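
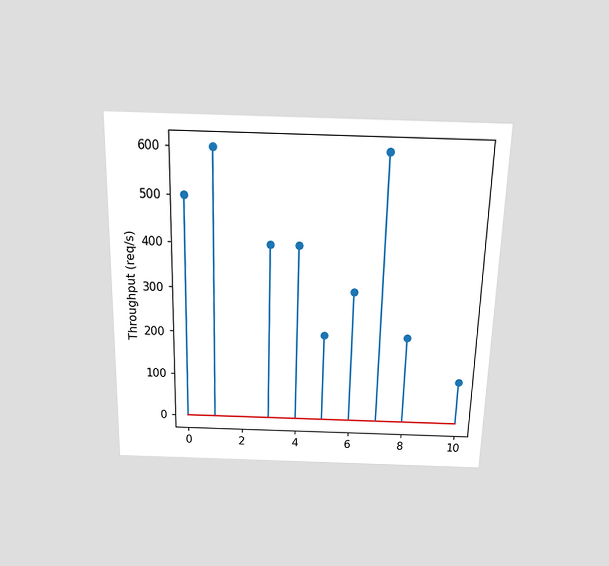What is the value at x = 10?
The chart is viewed slightly from above. The stem at x=10 reaches 100req/s.

100req/s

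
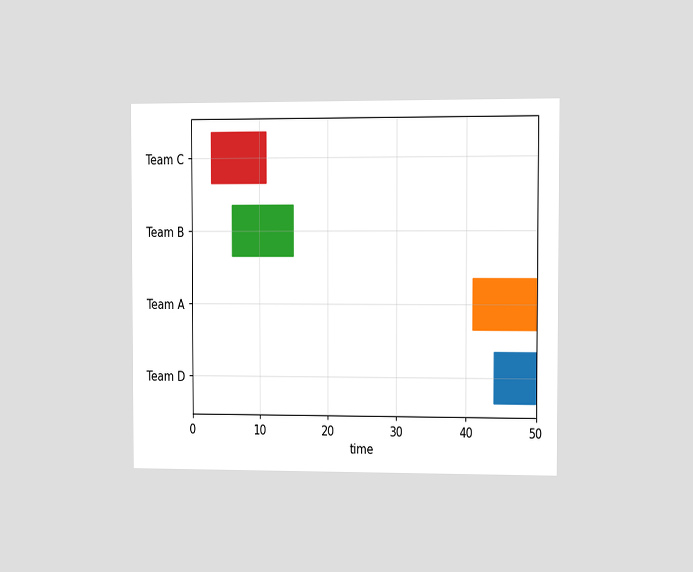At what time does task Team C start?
3

The chart is viewed at a slight angle. The Team C bar begins at t=3.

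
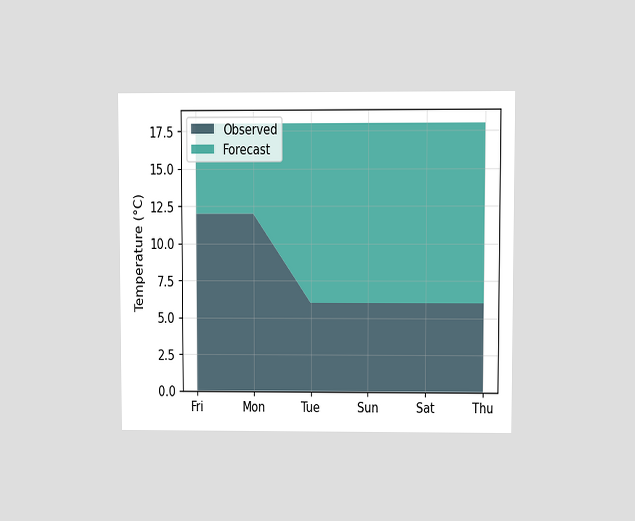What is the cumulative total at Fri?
The chart is viewed at a slight angle. The stacked total at Fri reaches 18°C.

18°C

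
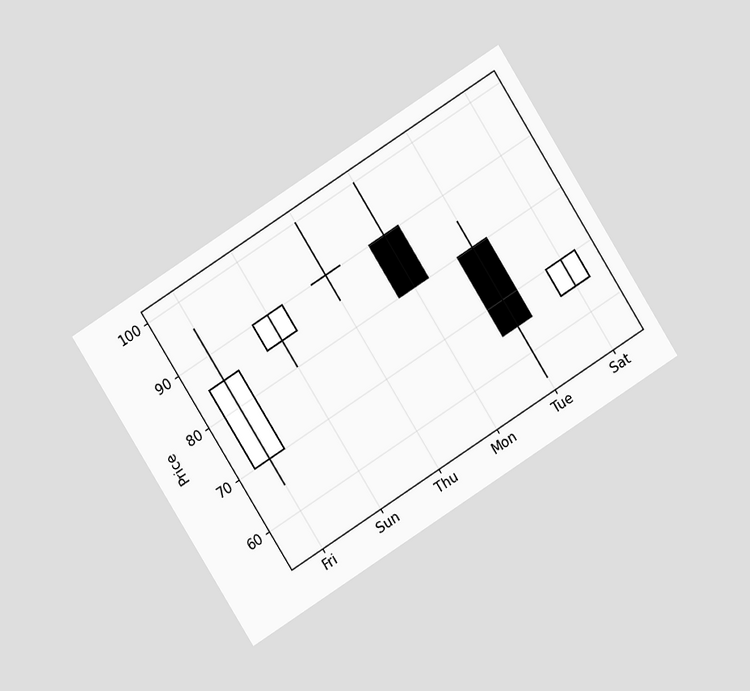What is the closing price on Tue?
65

The chart is tilted about 32° counter-clockwise and viewed at a slight angle. The Tue candle closes at 65.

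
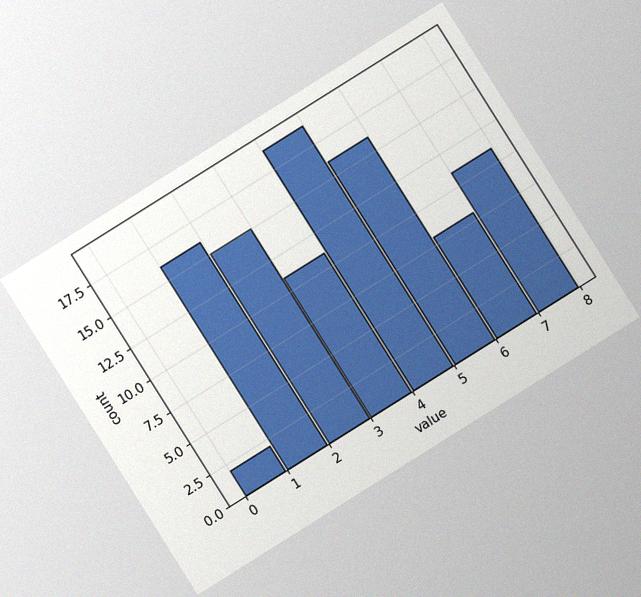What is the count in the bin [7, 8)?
11

The chart is tilted about 32° counter-clockwise, with some photo noise. The [7, 8) bin has height 11.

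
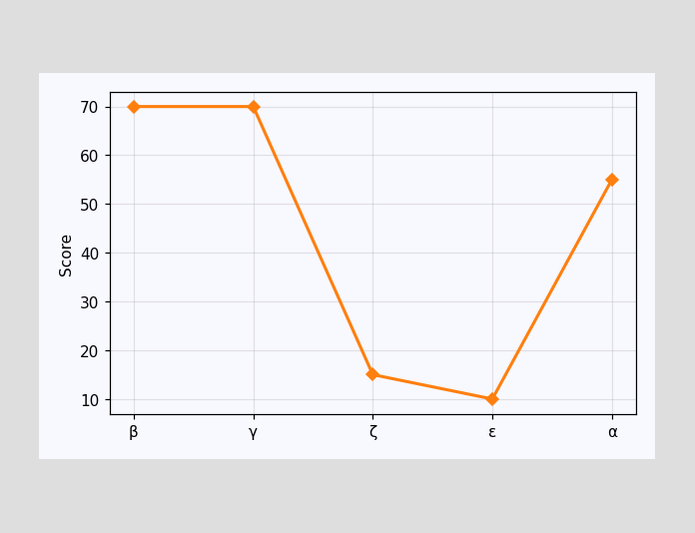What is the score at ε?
10

At ε, the line is at 10.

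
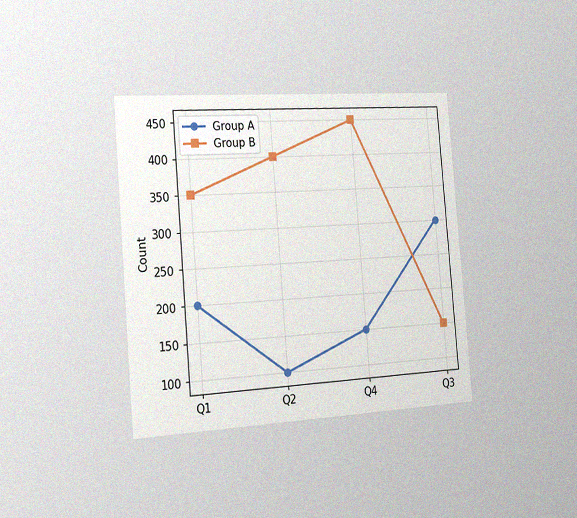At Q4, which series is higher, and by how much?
Group B, by 300

The chart is tilted about 5° counter-clockwise and viewed slightly from the left, with some photo noise. At Q4, Group B sits above the other line by 300.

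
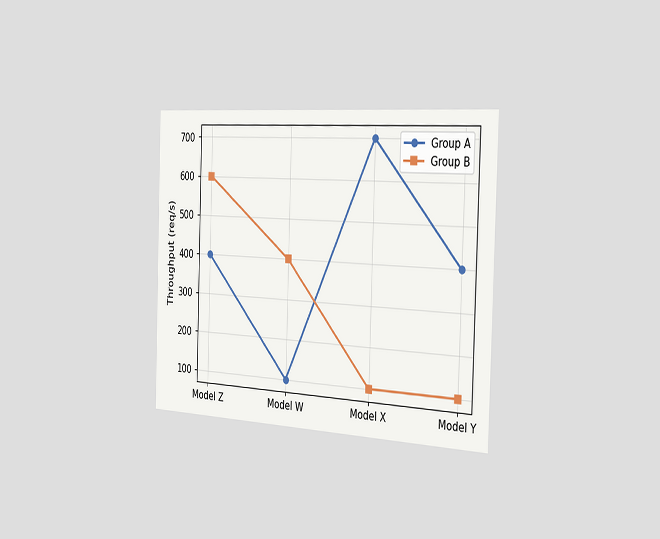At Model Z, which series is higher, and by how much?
The chart is viewed slightly from the right. At Model Z, Group B sits above the other line by 200req/s.

Group B, by 200req/s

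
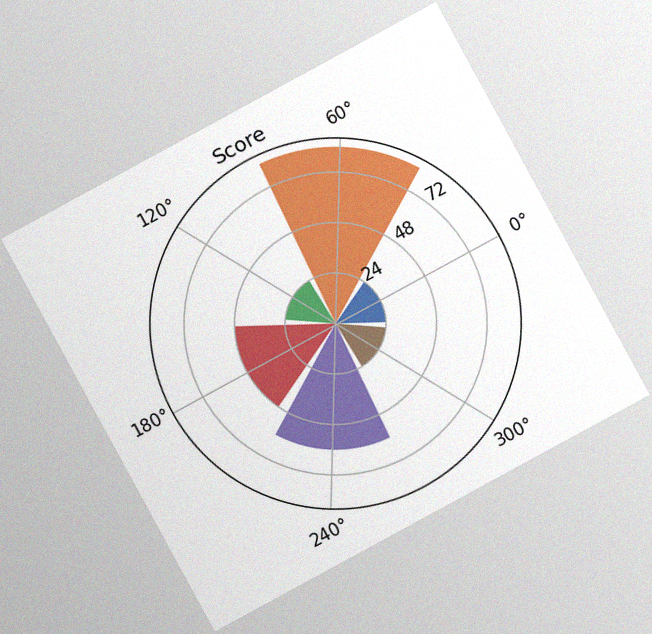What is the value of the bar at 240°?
The chart is tilted about 29° counter-clockwise, with some photo noise. The bar at 240° reaches 60 on the radial axis.

60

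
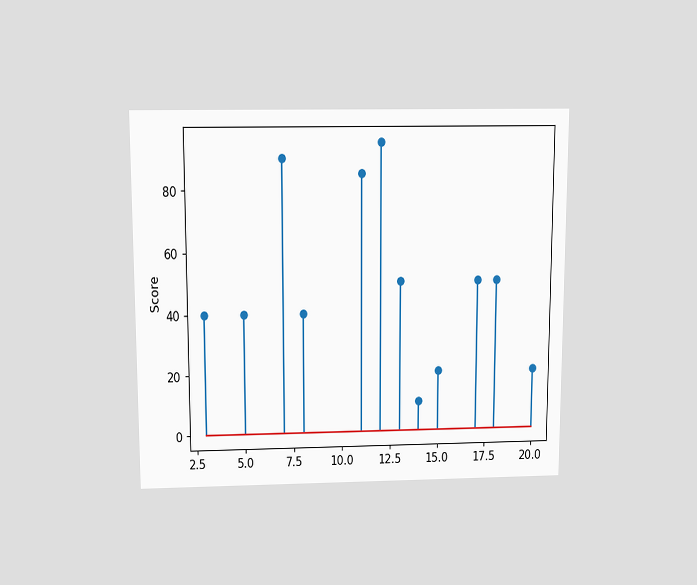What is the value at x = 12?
The chart is viewed slightly from above. The stem at x=12 reaches 95.

95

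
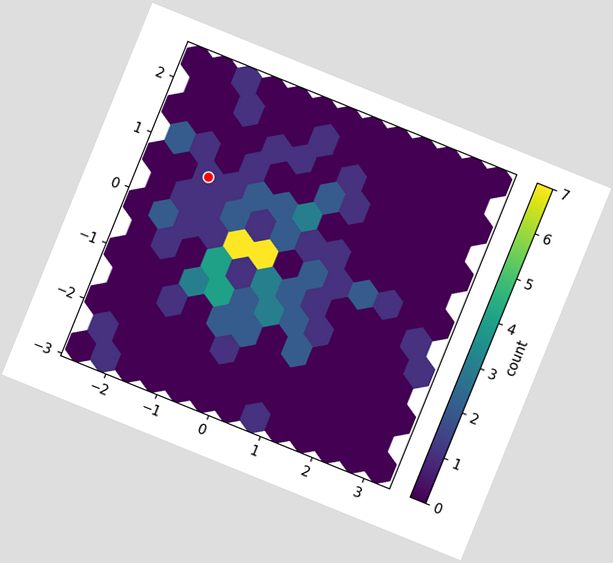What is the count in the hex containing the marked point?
The chart is tilted about 22° clockwise. The marked hex reads 1 on the colorbar.

1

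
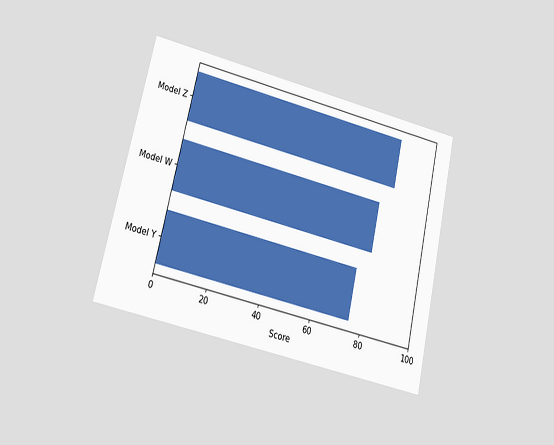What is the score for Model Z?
85

The chart is tilted about 13° clockwise and viewed at a slight angle. Reading along the chart's x-axis, the Model Z bar reaches 85.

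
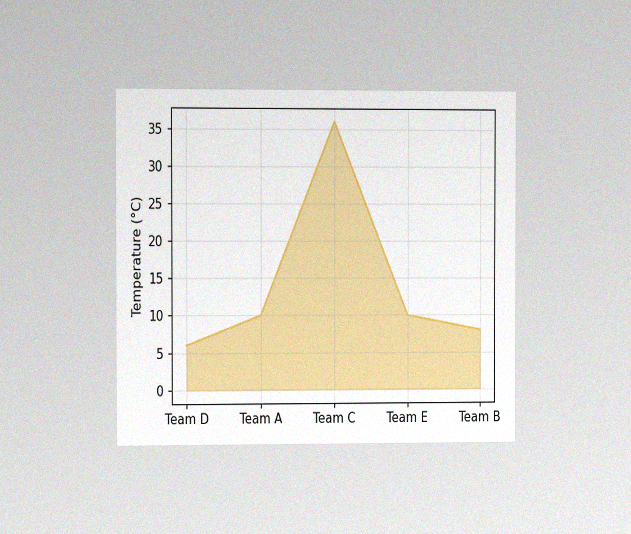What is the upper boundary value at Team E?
The chart is viewed slightly from the left, with some photo noise. At Team E the upper boundary is at 10°C.

10°C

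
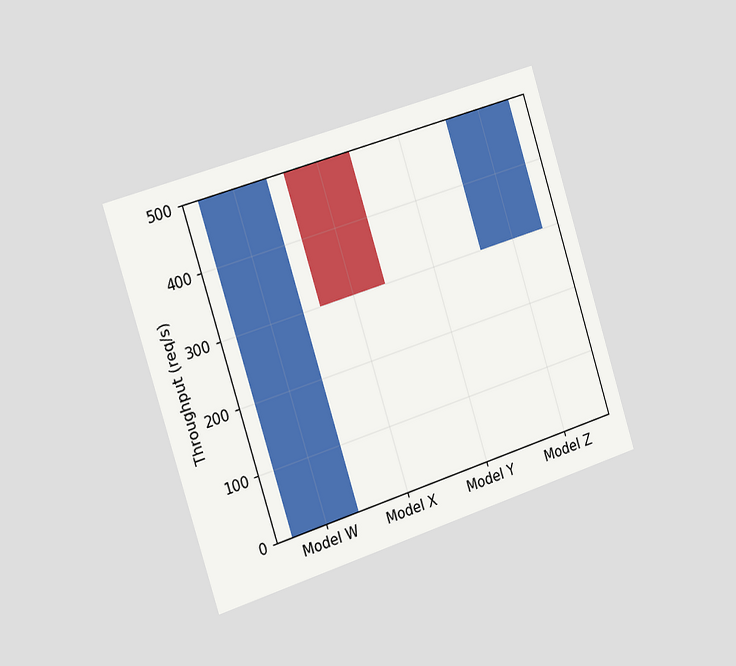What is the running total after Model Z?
500req/s

The chart is tilted about 18° counter-clockwise and viewed slightly from the left. After Model Z the running total reaches 500req/s.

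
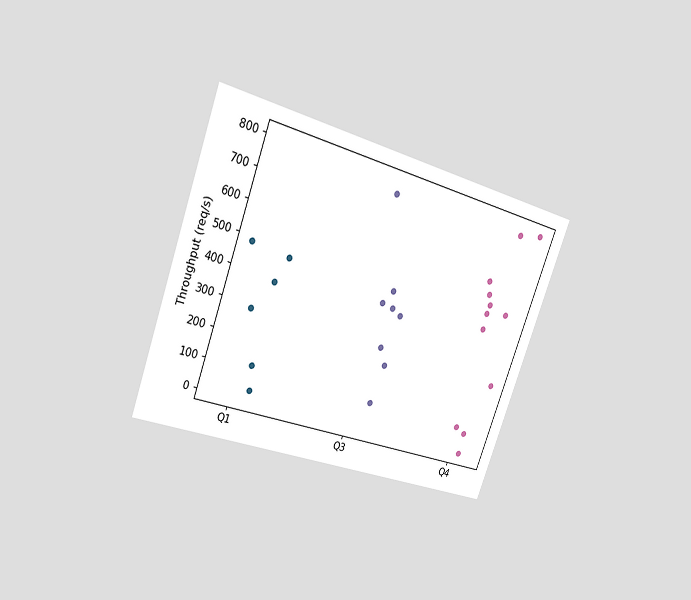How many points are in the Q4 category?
12

The chart is tilted about 20° clockwise and viewed at a slight angle. Counting the markers in the Q4 column gives 12.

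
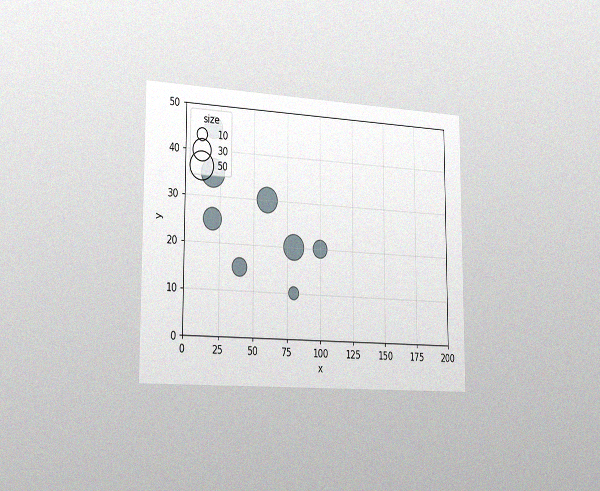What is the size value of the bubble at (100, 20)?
The chart is viewed slightly from the left, with some photo noise. Matching the bubble at (100, 20) against the size legend gives 20.

20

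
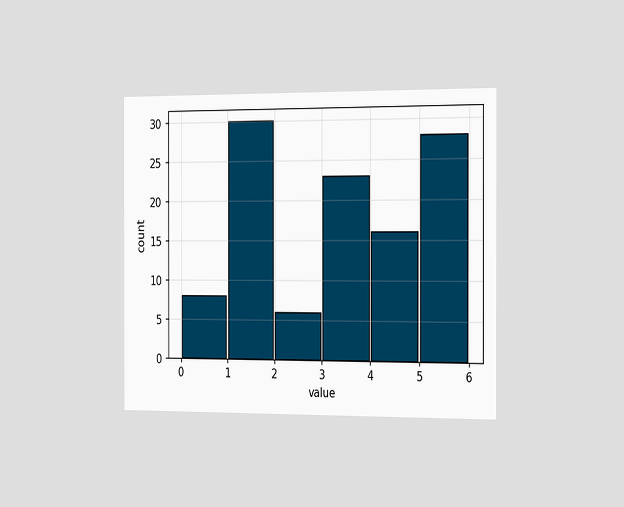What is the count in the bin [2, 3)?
6

The chart is viewed slightly from the right. The [2, 3) bin has height 6.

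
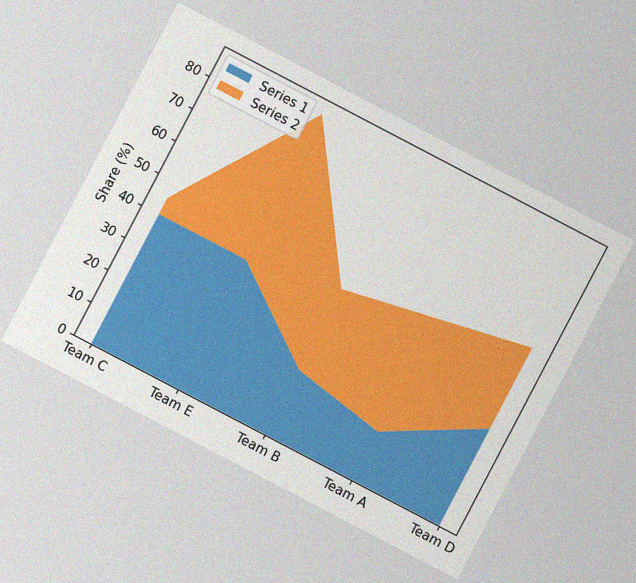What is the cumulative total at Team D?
The chart is tilted about 28° clockwise, with some photo noise. The stacked total at Team D reaches 55%.

55%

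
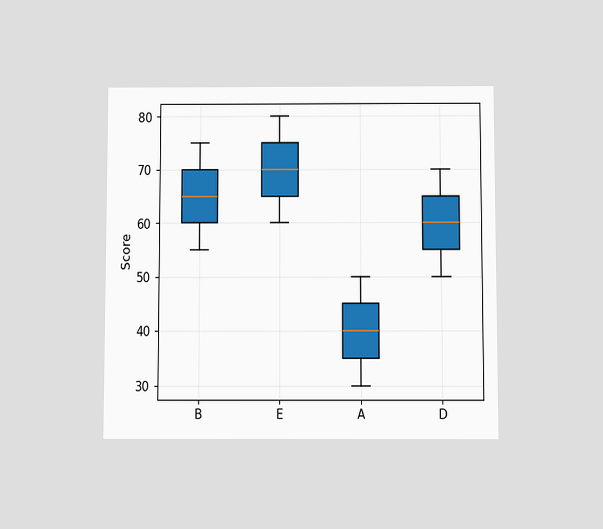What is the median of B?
The chart is viewed slightly from below. The median line in the B box sits at 65.

65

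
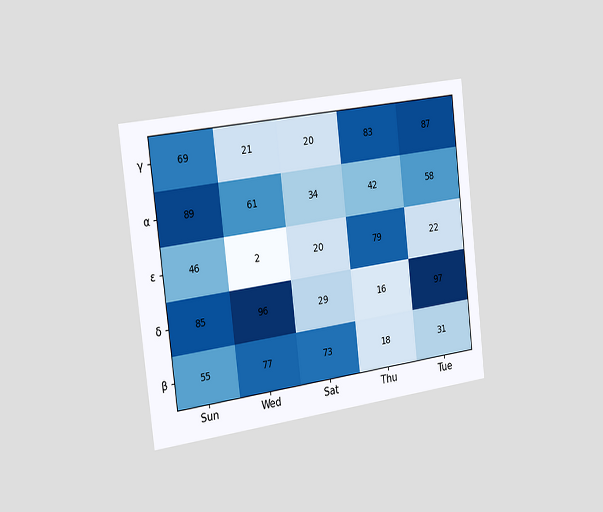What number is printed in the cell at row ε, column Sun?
The chart is tilted about 7° counter-clockwise and viewed slightly from the left. The (ε, Sun) cell reads 46.

46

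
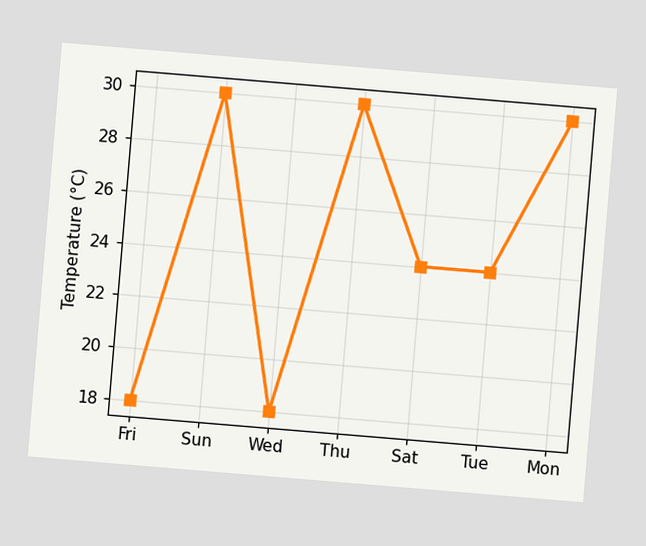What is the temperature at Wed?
18°C

The chart is tilted about 5° clockwise. At Wed, the line is at 18°C.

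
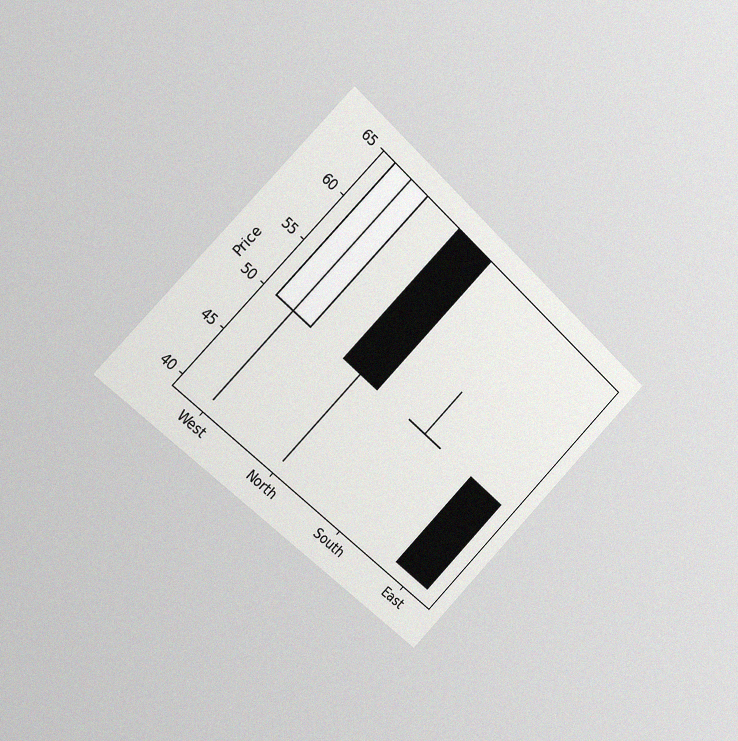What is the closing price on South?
The chart is tilted about 45° clockwise and viewed slightly from the left, with some photo noise. The South candle closes at 50.

50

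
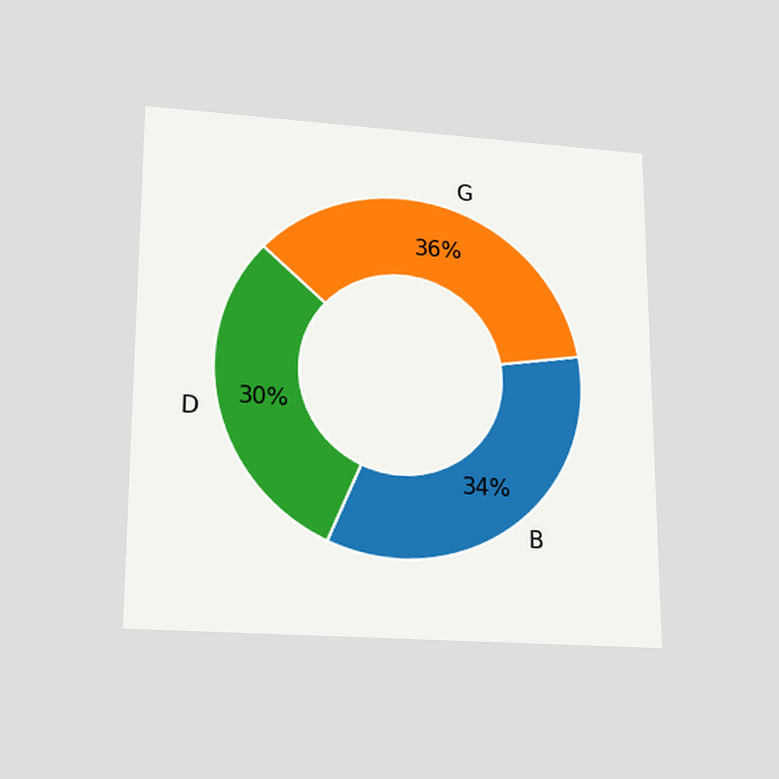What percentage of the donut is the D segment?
30%

The chart is viewed slightly from below. The D segment takes up 30% of the ring.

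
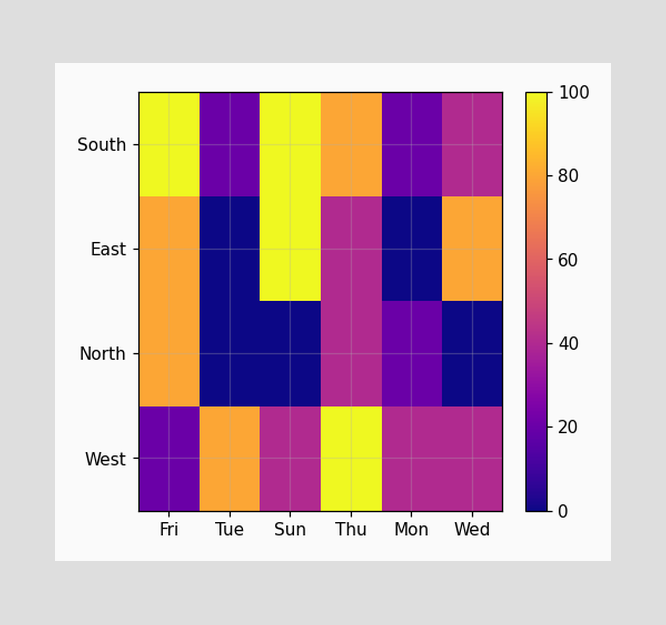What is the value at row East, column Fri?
80

Matching cell (East, Fri) against the colorbar gives 80.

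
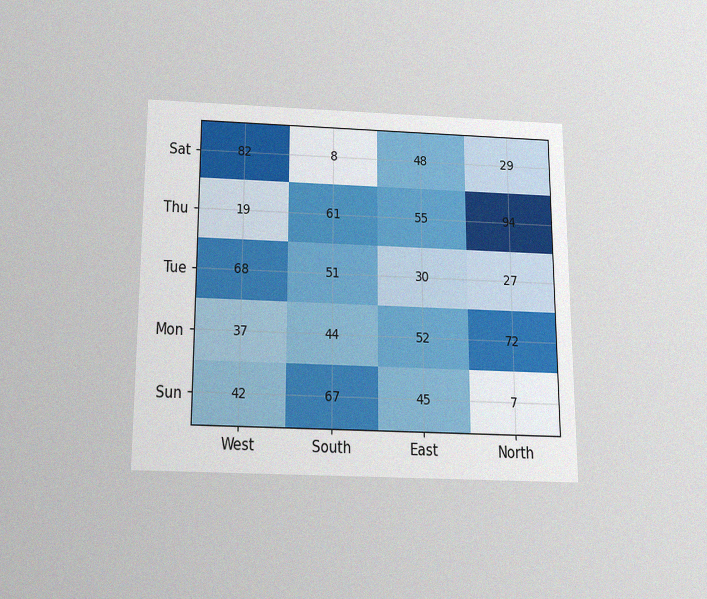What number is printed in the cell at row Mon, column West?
The chart is viewed slightly from below, with some photo noise. The (Mon, West) cell reads 37.

37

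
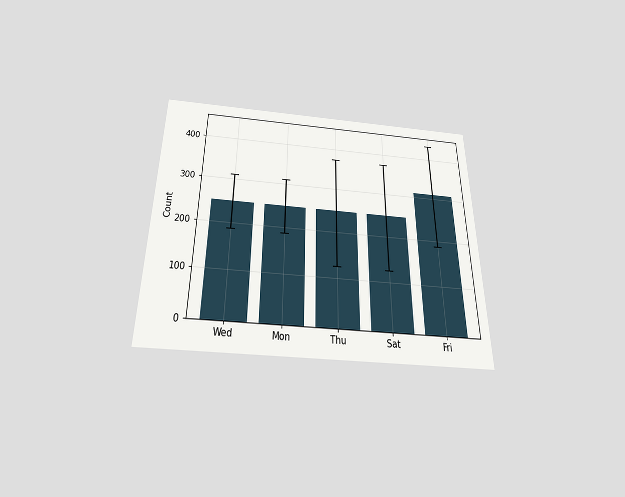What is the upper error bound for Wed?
310

The chart is viewed slightly from below. The Wed bar's upper whisker reaches 310.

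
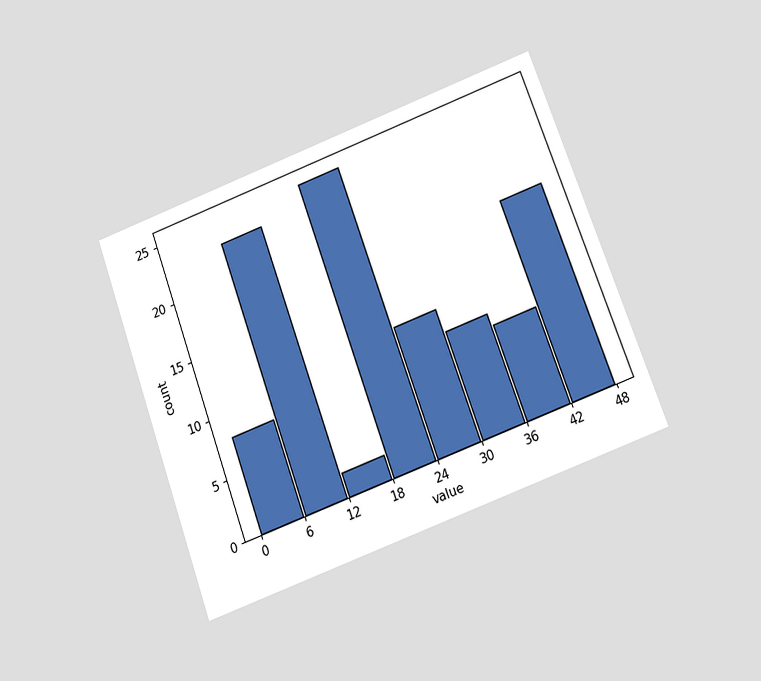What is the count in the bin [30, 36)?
The chart is tilted about 20° counter-clockwise and viewed slightly from below. The [30, 36) bin has height 9.

9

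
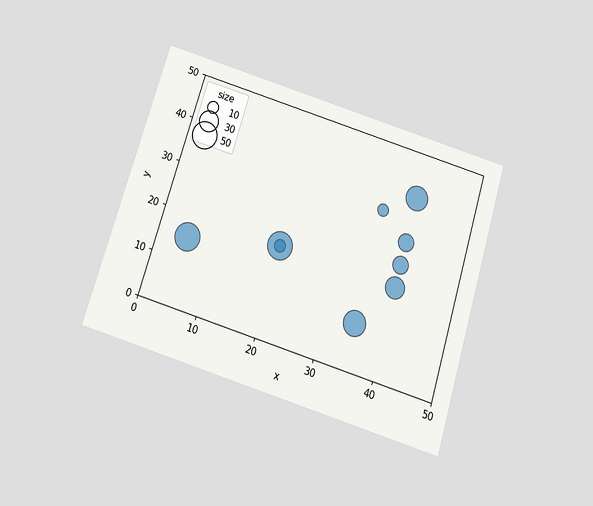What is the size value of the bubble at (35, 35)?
The chart is tilted about 17° clockwise and viewed slightly from below. Matching the bubble at (35, 35) against the size legend gives 10.

10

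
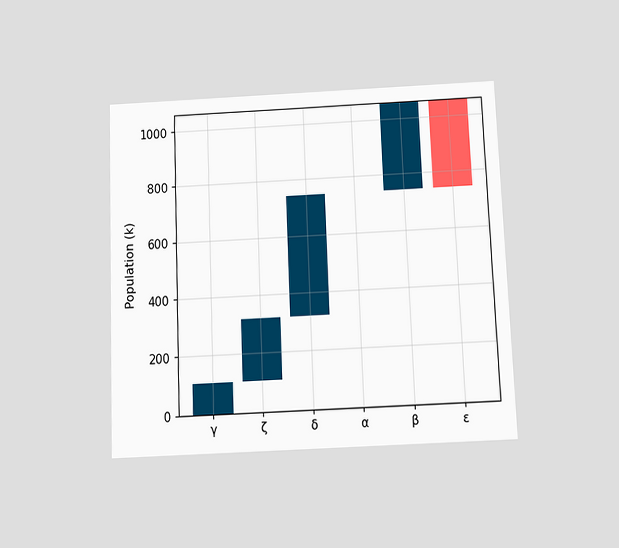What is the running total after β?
1060k

The chart is tilted about 2° counter-clockwise and viewed slightly from below. After β the running total reaches 1060k.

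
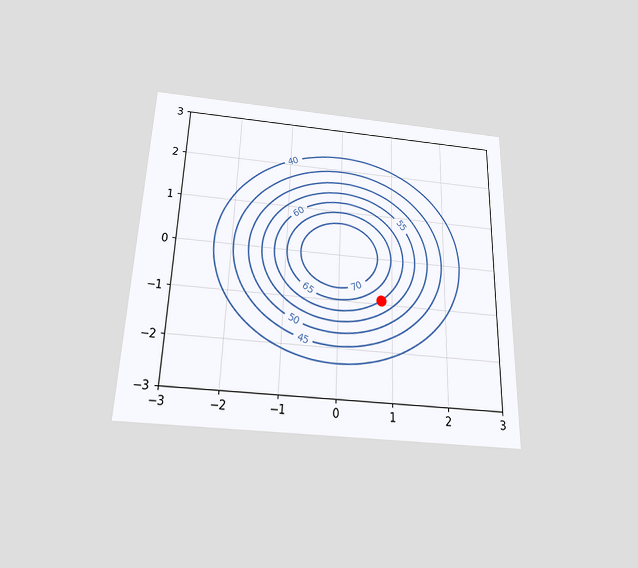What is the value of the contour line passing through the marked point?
The chart is viewed slightly from below. The marked point sits on the contour labelled 60.

60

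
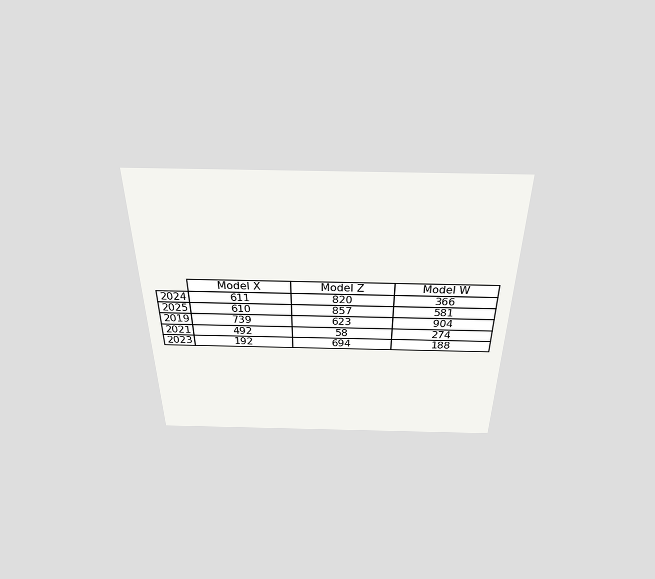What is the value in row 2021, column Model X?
492

The chart is viewed slightly from above. The (2021, Model X) cell reads 492.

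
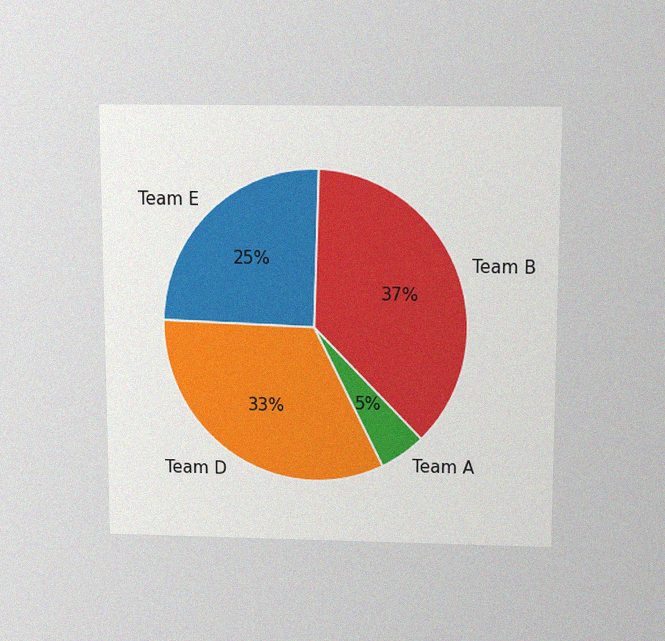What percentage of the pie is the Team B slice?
The chart is viewed slightly from above, with some photo noise. The Team B slice takes up 37% of the pie.

37%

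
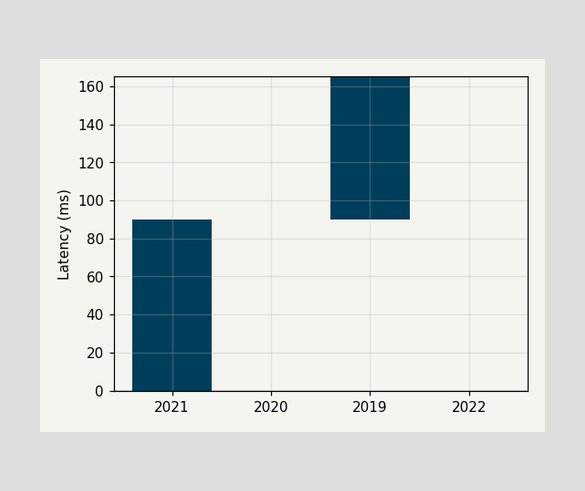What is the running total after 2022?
After 2022 the running total reaches 165ms.

165ms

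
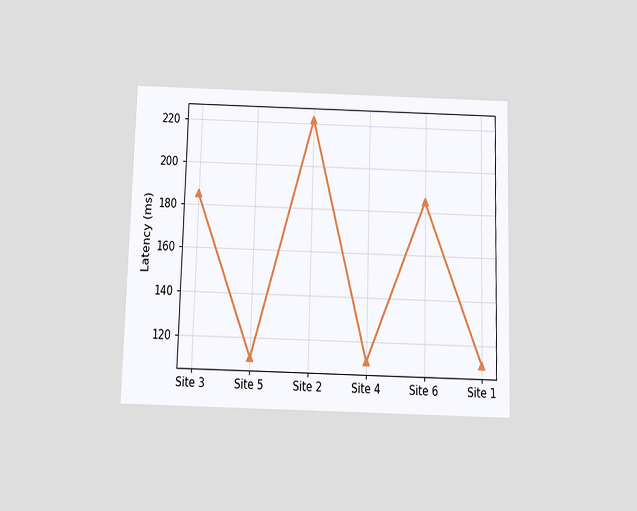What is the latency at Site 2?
The chart is viewed slightly from below. At Site 2, the line is at 222ms.

222ms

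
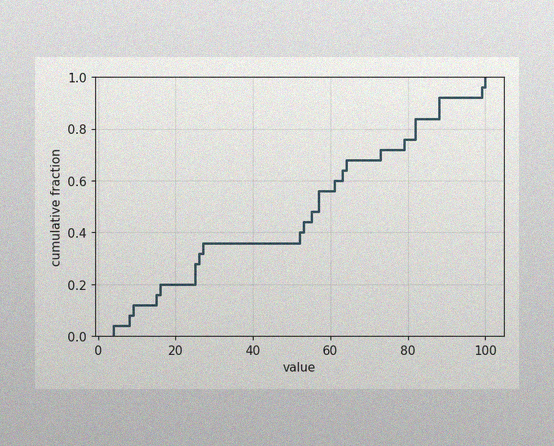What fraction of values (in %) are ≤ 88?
The image has some photo noise and uneven lighting. At x=88 the ECDF step is at 92%.

92%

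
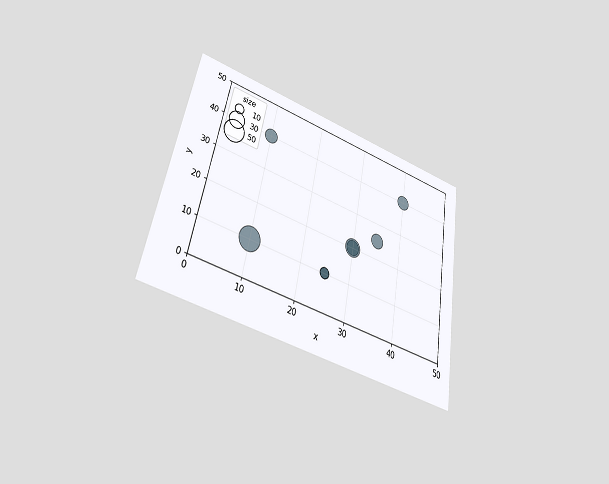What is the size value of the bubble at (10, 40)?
20

The chart is tilted about 10° clockwise and viewed slightly from below. Matching the bubble at (10, 40) against the size legend gives 20.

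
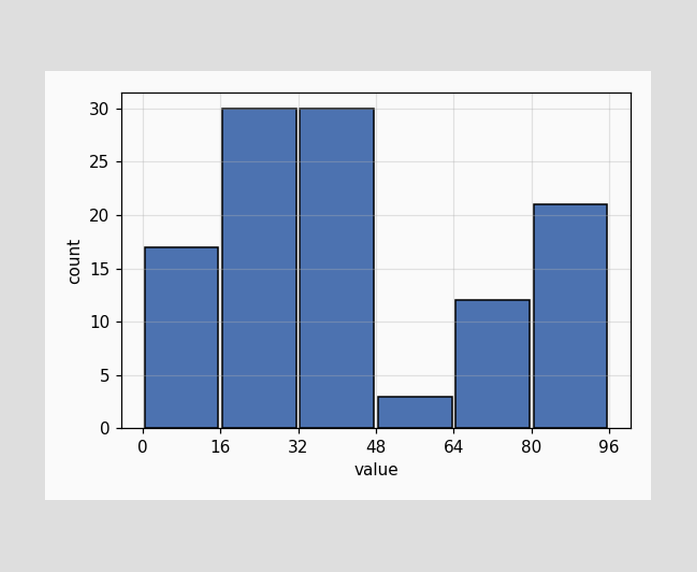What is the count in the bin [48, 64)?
The [48, 64) bin has height 3.

3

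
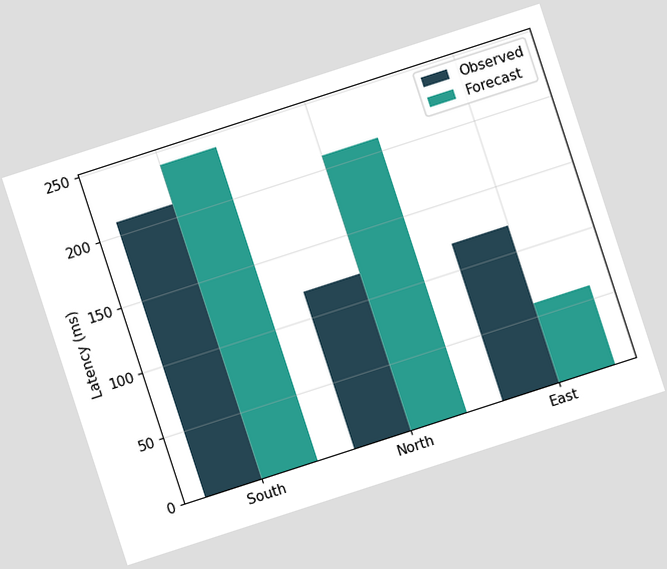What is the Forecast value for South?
240ms

The chart is tilted about 18° counter-clockwise. The Forecast bar at South reaches 240ms on the y-axis.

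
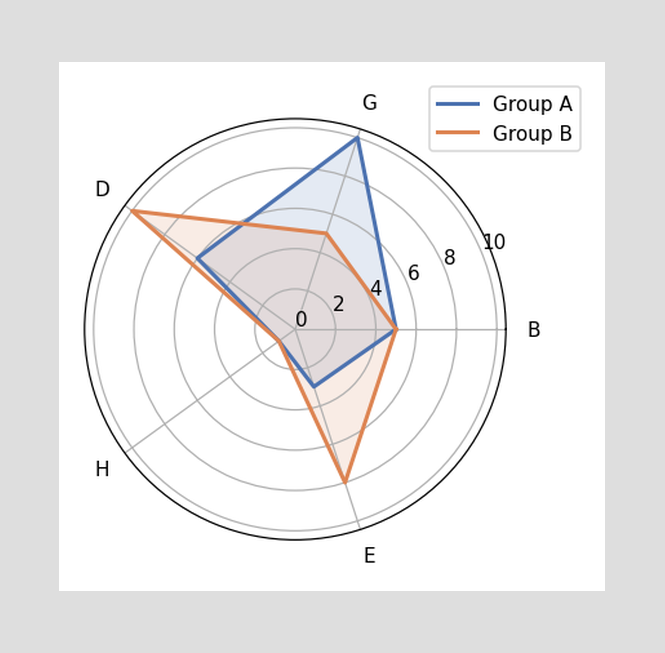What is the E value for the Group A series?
3

On the E axis, Group A reaches 3.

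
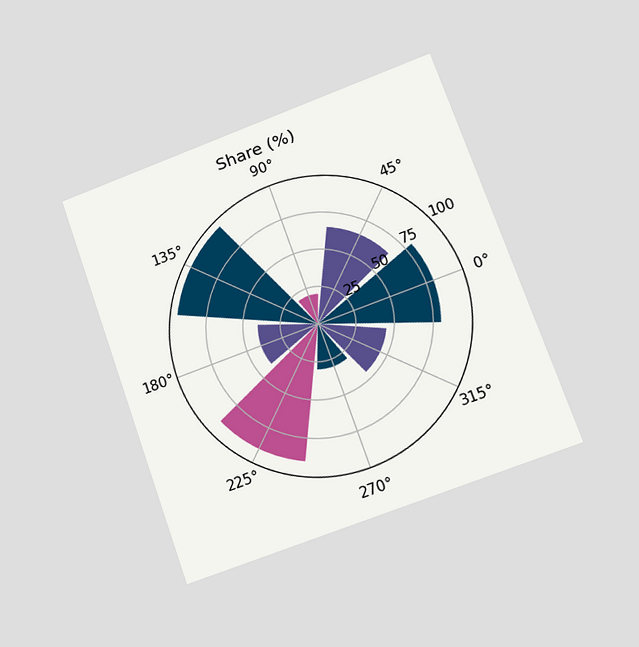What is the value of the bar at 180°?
40%

The chart is tilted about 19° counter-clockwise and viewed slightly from the right. The bar at 180° reaches 40% on the radial axis.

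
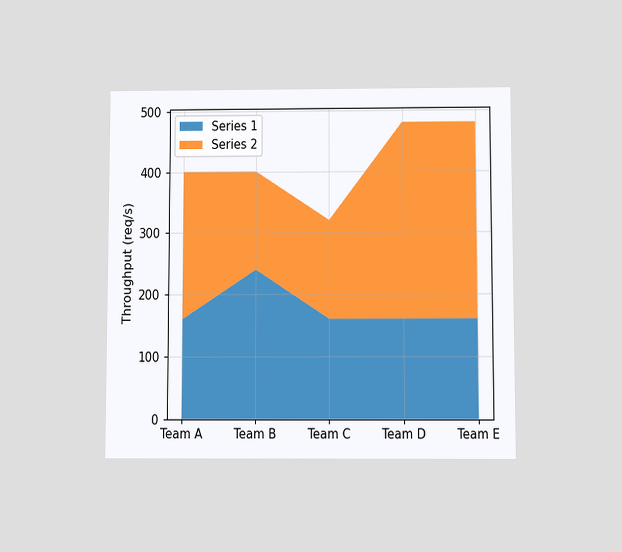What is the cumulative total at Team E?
The chart is viewed slightly from below. The stacked total at Team E reaches 480req/s.

480req/s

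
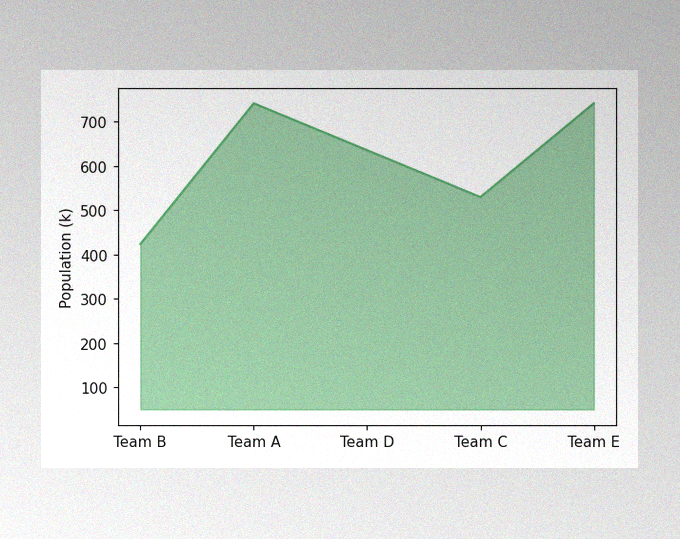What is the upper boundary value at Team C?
530k

The image has some photo noise and uneven lighting. At Team C the upper boundary is at 530k.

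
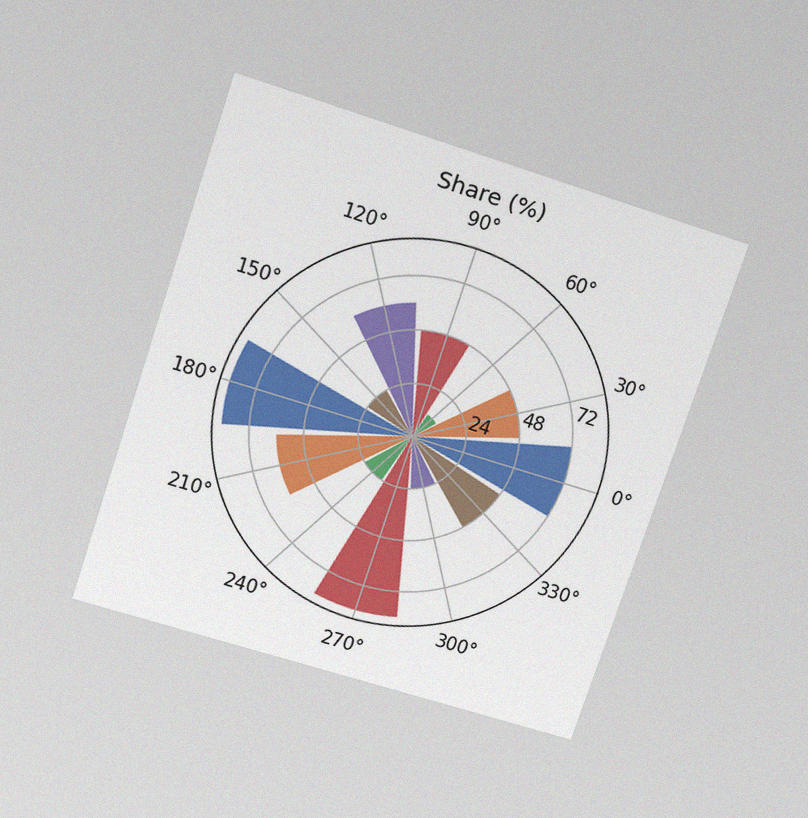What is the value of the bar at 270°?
84%

The chart is tilted about 18° clockwise and viewed slightly from above, with some photo noise. The bar at 270° reaches 84% on the radial axis.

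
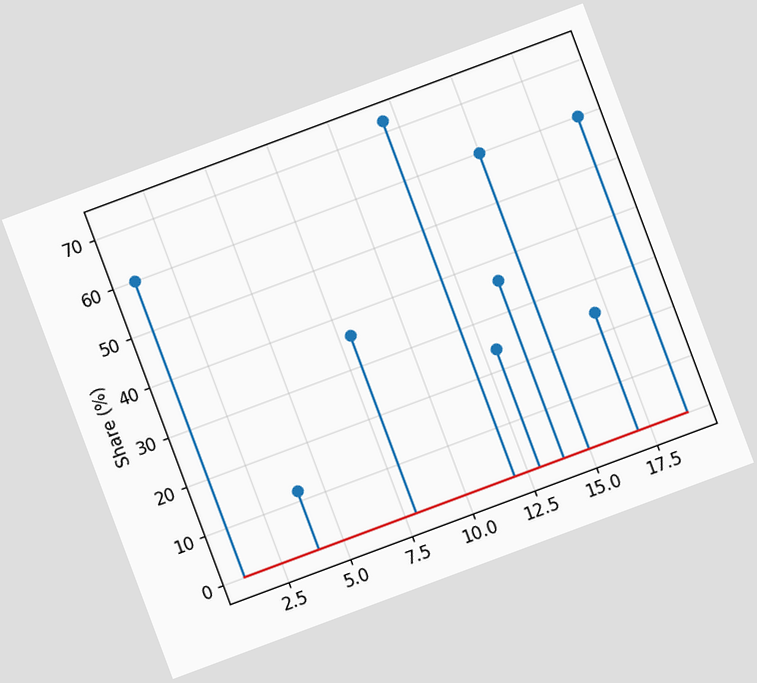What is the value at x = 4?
12%

The chart is tilted about 20° counter-clockwise. The stem at x=4 reaches 12%.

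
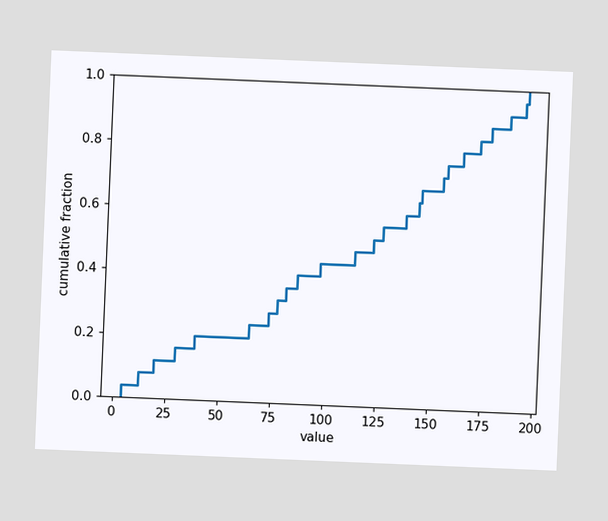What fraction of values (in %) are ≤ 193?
100%

The chart is tilted about 2° clockwise. At x=193 the ECDF step is at 100%.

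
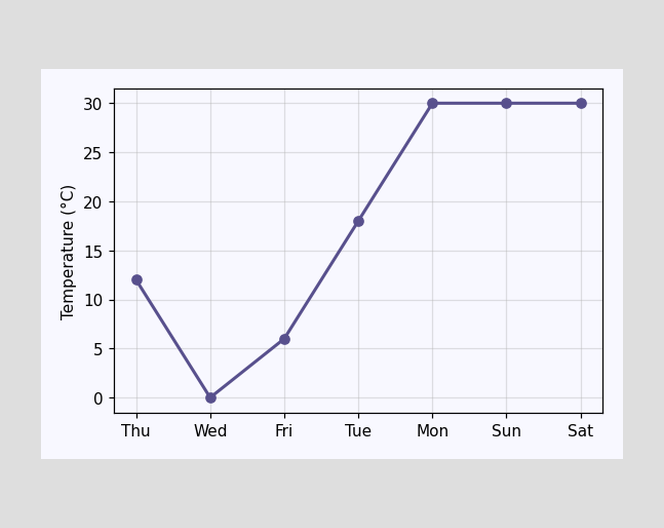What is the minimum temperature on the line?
0°C

The lowest point is at Wed, and reading across to the y-axis gives 0°C.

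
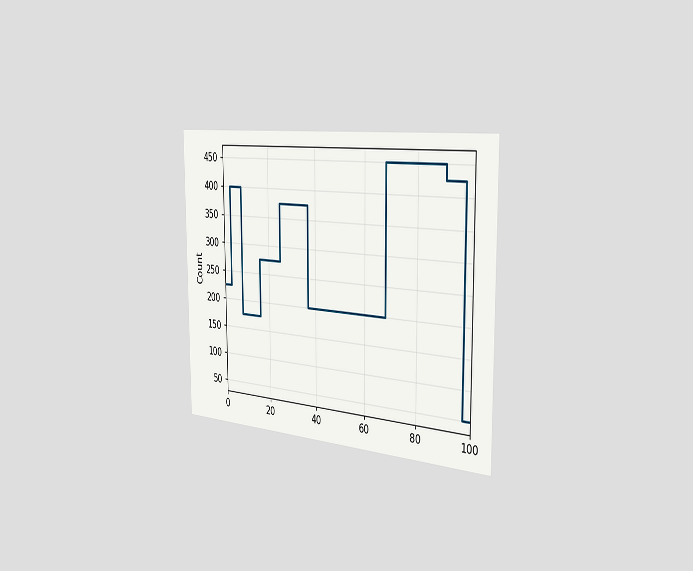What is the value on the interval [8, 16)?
The chart is viewed slightly from the right. On [8, 16) the step sits at 175.

175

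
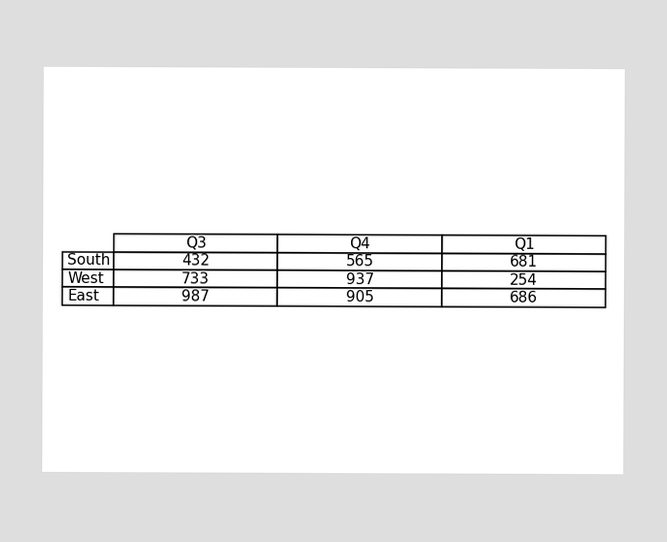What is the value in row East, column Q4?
The (East, Q4) cell reads 905.

905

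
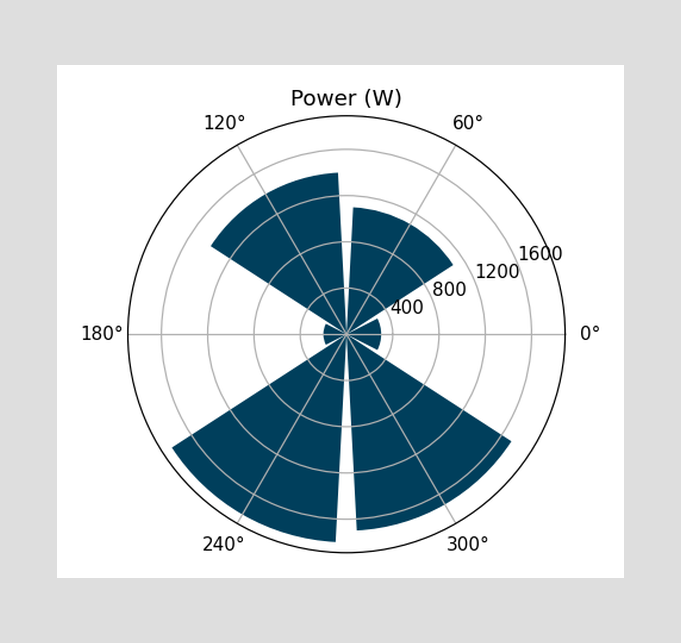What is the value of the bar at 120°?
1400W

The bar at 120° reaches 1400W on the radial axis.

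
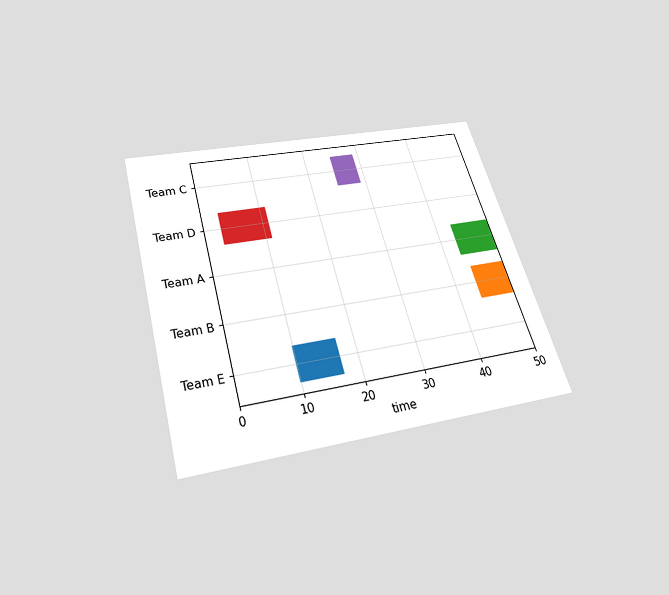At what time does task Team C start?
25

The chart is tilted about 16° counter-clockwise and viewed slightly from below. The Team C bar begins at t=25.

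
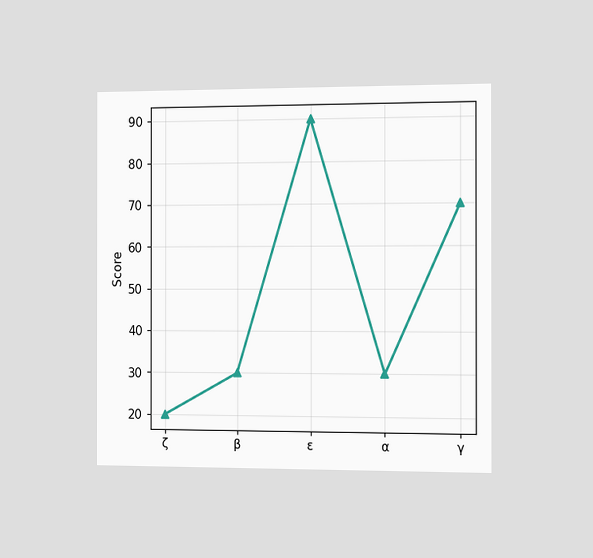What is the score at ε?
The chart is viewed slightly from the right. At ε, the line is at 90.

90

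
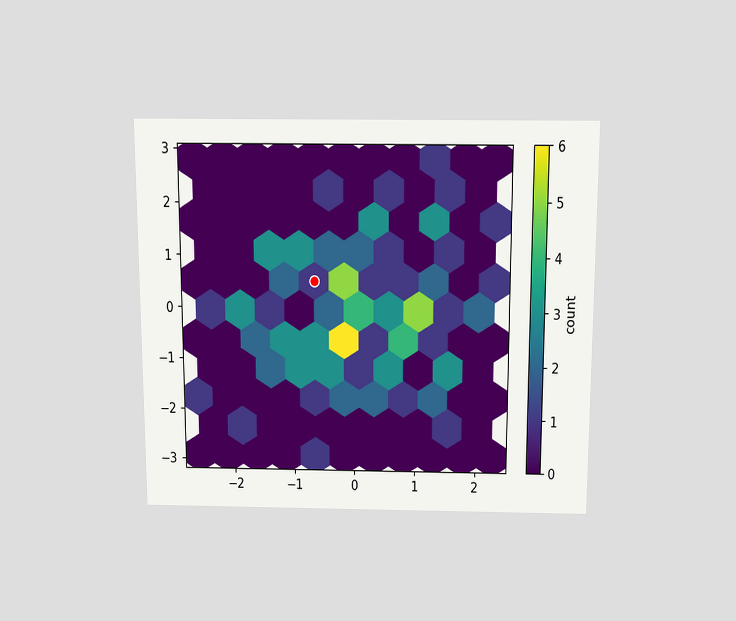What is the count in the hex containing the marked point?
The chart is viewed slightly from above. The marked hex reads 1 on the colorbar.

1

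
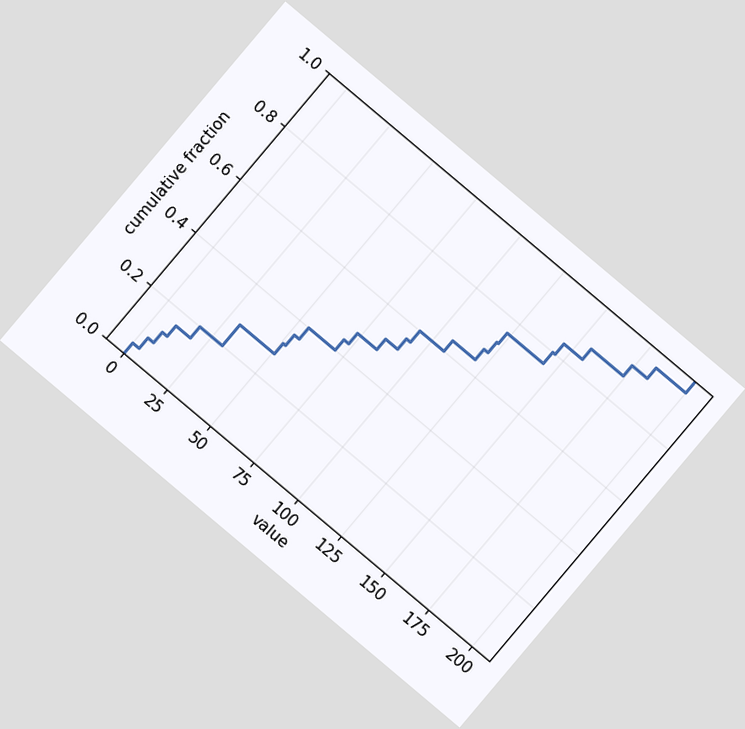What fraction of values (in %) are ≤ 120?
68%

The chart is tilted about 40° clockwise. At x=120 the ECDF step is at 68%.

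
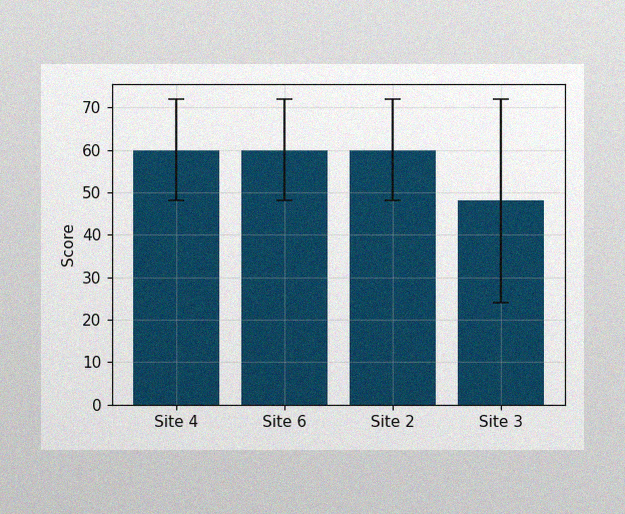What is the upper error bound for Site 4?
The image has some photo noise and uneven lighting. The Site 4 bar's upper whisker reaches 72.

72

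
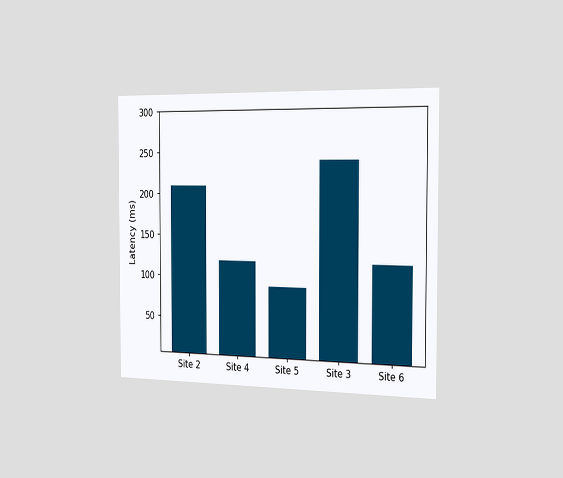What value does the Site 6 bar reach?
The chart is viewed slightly from the right. Reading along the chart's y-axis, the Site 6 bar reaches 120ms.

120ms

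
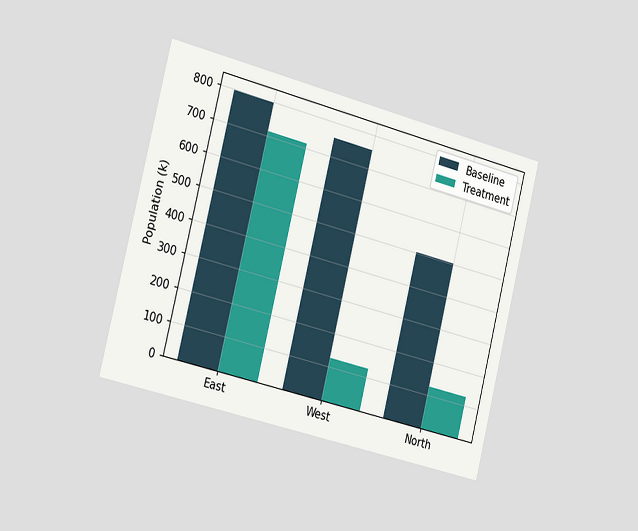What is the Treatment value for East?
714k

The chart is tilted about 14° clockwise and viewed slightly from the left. The Treatment bar at East reaches 714k on the y-axis.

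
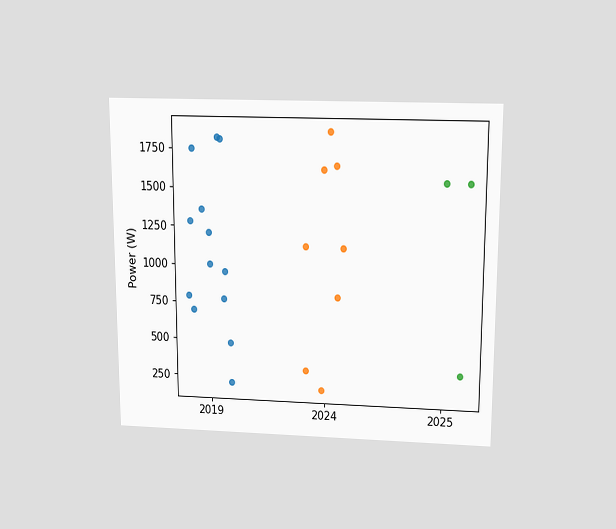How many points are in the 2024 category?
8

The chart is viewed slightly from above. Counting the markers in the 2024 column gives 8.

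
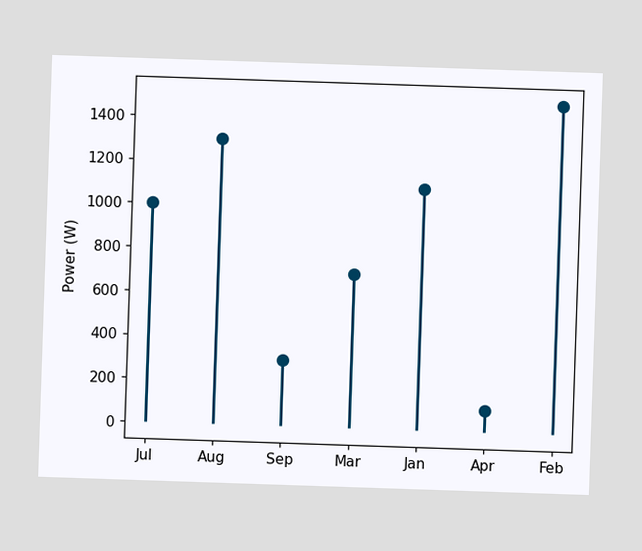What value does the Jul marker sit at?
1000W

The Jul marker sits at 1000W.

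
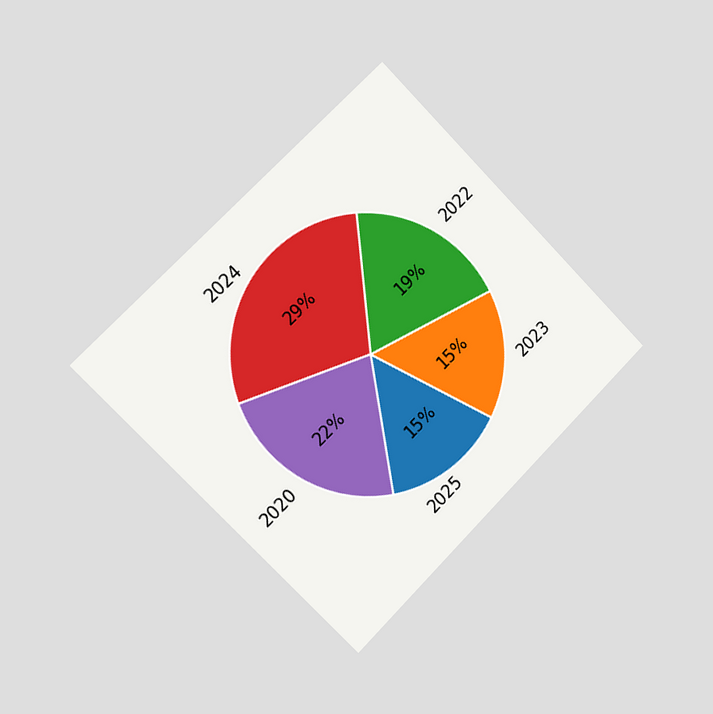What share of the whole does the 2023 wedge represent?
The chart is tilted about 45° counter-clockwise and viewed slightly from the left. The 2023 slice takes up 15% of the pie.

15%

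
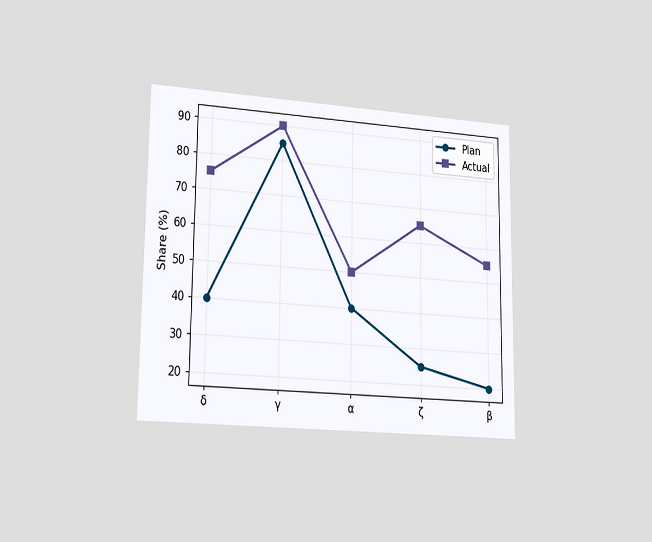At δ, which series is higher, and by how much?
The chart is viewed slightly from the left. At δ, Actual sits above the other line by 35%.

Actual, by 35%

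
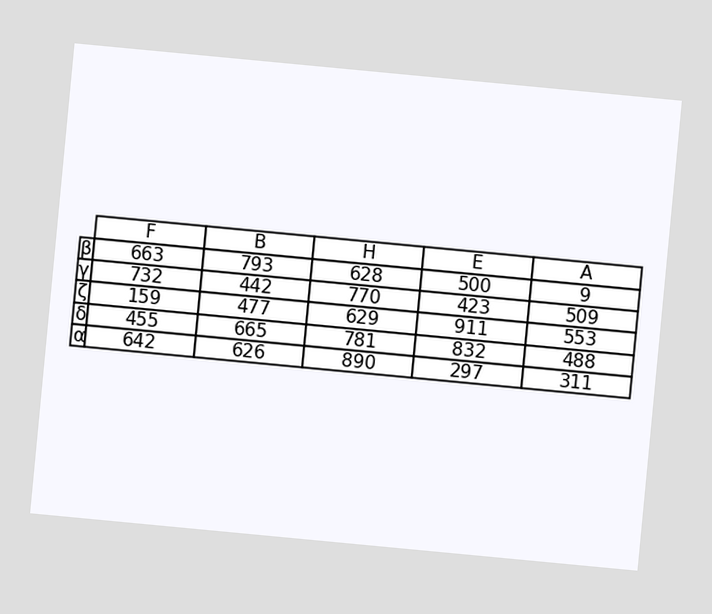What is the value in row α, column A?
The chart is tilted about 5° clockwise. The (α, A) cell reads 311.

311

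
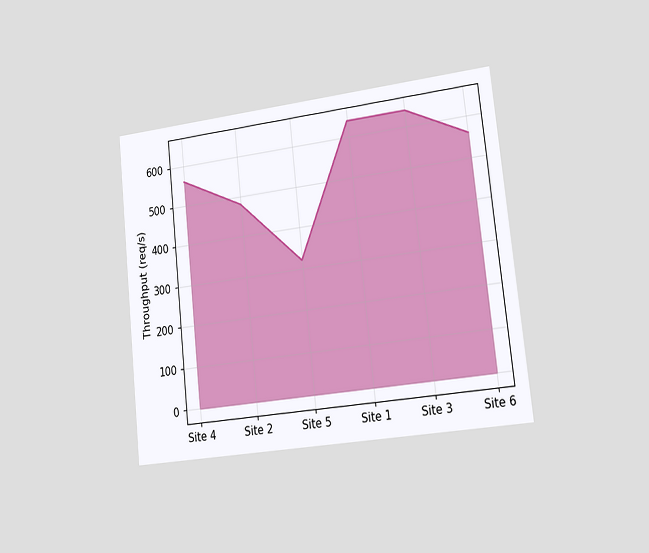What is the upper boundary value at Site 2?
The chart is tilted about 6° counter-clockwise and viewed slightly from the right. At Site 2 the upper boundary is at 480req/s.

480req/s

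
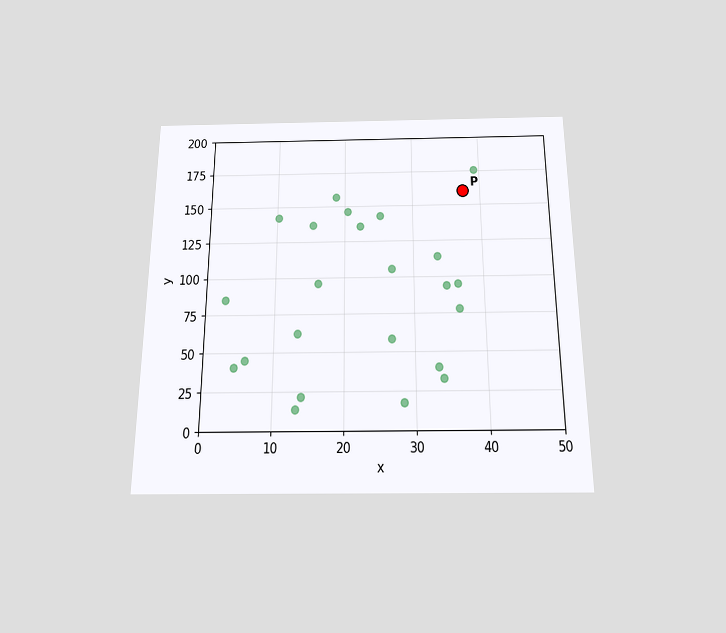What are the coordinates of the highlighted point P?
(37.5, 160)

The chart is viewed slightly from below. Following the gridlines from P to each axis, P sits at (37.5, 160).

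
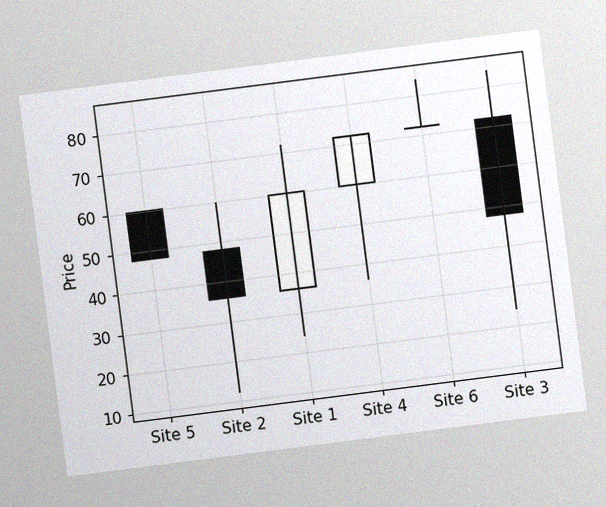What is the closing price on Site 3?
48

The chart is tilted about 7° counter-clockwise, with some photo noise. The Site 3 candle closes at 48.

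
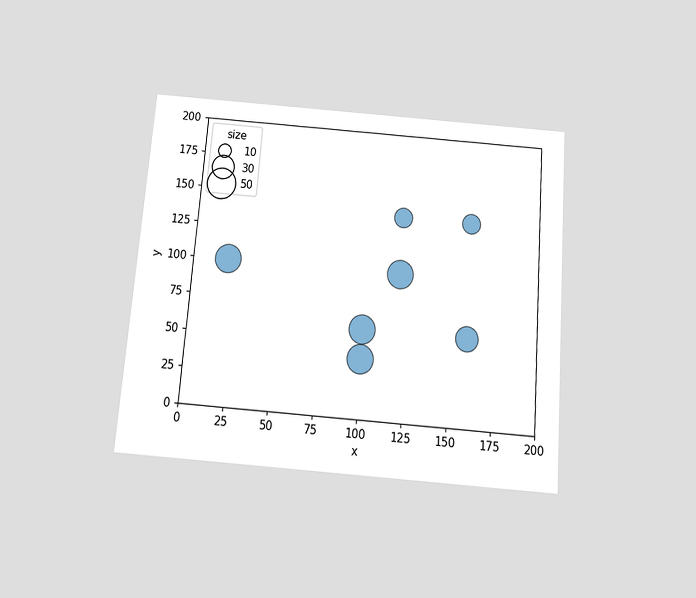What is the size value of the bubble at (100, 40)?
40

The chart is tilted about 4° clockwise and viewed slightly from below. Matching the bubble at (100, 40) against the size legend gives 40.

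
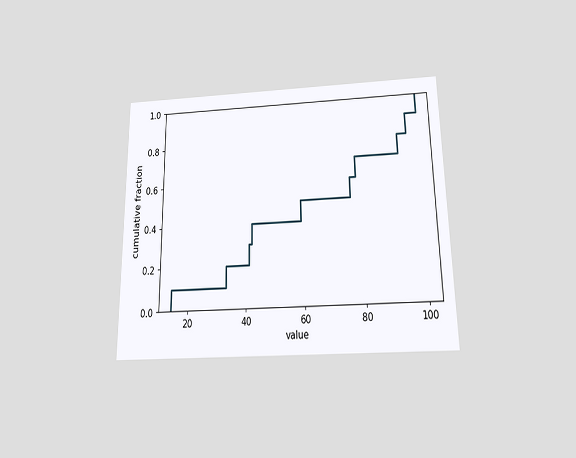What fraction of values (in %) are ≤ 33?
20%

The chart is viewed slightly from below. At x=33 the ECDF step is at 20%.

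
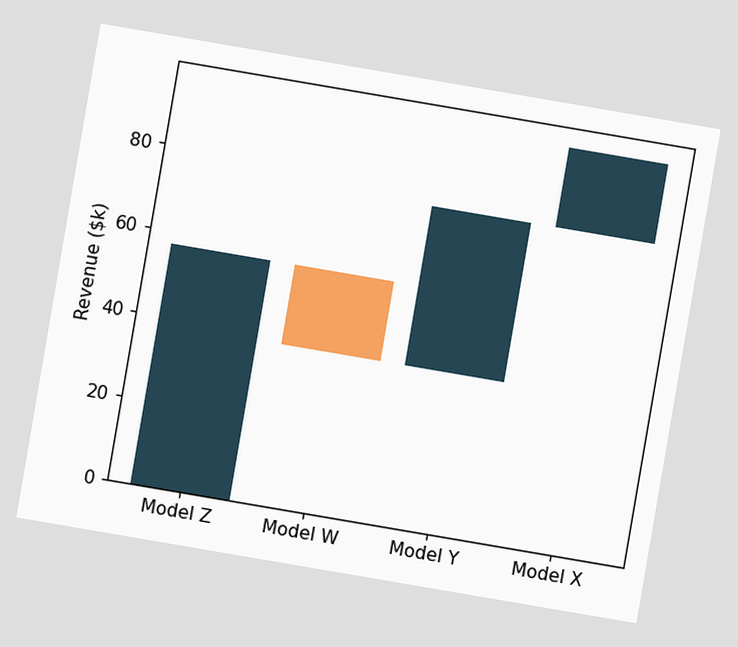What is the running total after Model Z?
$57k

The chart is tilted about 10° clockwise. After Model Z the running total reaches $57k.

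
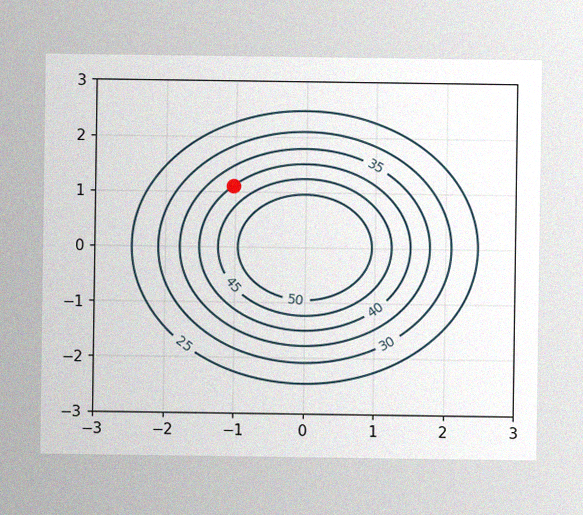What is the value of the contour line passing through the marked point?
40

The image has some photo noise and uneven lighting. The marked point sits on the contour labelled 40.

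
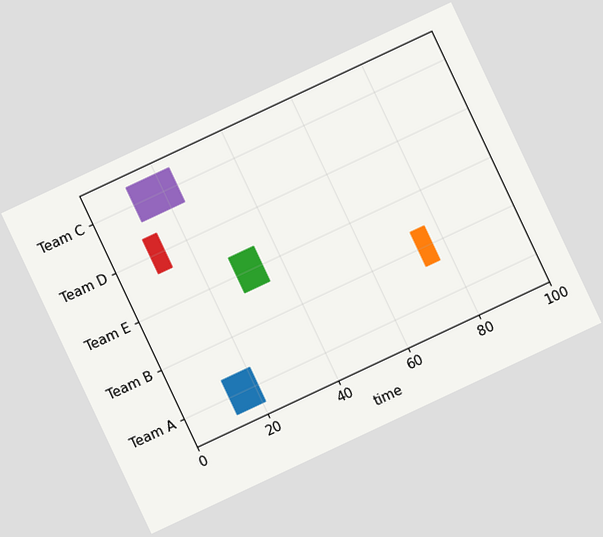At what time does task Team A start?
13

The chart is tilted about 25° counter-clockwise. The Team A bar begins at t=13.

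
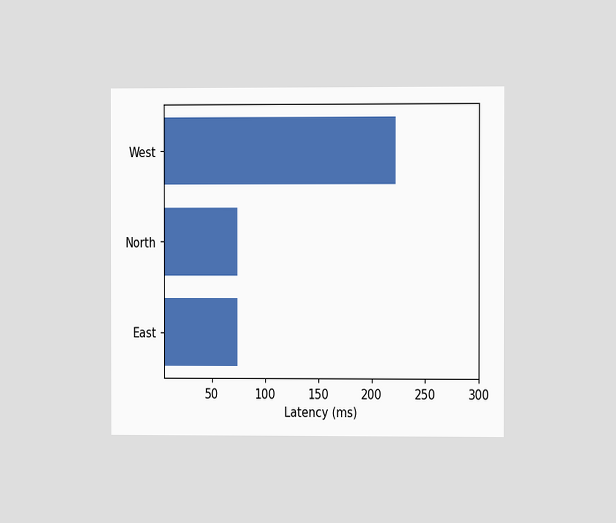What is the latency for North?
The chart is viewed at a slight angle. Reading along the chart's x-axis, the North bar reaches 74ms.

74ms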